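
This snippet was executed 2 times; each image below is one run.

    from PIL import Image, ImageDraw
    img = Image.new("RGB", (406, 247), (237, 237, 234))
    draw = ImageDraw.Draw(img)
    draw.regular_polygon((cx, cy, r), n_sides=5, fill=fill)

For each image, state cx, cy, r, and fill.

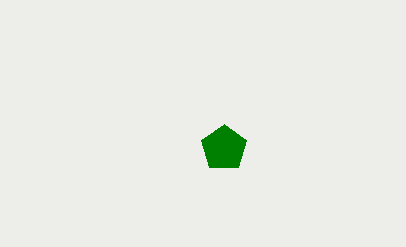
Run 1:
cx = 224, cy = 148, r = 24, fill = 'green'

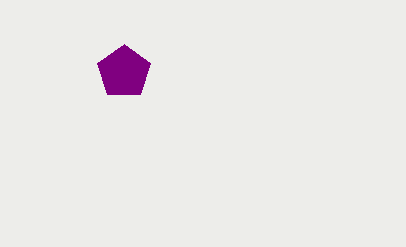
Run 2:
cx = 124
cy = 72
r = 28
fill = 'purple'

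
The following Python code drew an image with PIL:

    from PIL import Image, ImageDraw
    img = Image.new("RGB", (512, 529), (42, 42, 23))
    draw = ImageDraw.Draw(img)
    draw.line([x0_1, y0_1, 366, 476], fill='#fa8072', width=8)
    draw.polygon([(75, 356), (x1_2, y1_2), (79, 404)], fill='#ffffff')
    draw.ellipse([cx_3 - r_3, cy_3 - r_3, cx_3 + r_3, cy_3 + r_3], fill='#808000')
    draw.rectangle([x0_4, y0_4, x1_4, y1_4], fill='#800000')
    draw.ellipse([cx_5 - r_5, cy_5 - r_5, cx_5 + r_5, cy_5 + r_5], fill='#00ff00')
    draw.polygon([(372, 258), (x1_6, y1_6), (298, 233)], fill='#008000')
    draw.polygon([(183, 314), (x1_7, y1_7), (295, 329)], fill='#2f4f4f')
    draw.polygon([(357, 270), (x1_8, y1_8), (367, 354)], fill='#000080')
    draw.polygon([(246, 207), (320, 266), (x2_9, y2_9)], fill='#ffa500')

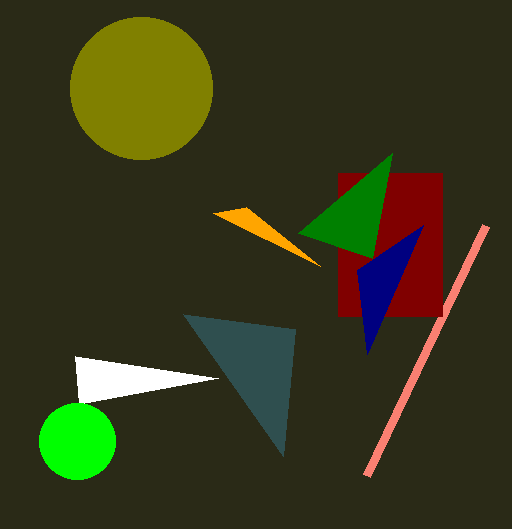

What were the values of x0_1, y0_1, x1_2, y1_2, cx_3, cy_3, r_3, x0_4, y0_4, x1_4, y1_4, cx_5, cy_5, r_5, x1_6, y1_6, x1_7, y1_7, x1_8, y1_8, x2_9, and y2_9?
x0_1 = 485
y0_1 = 226
x1_2 = 218
y1_2 = 378
cx_3 = 141
cy_3 = 88
r_3 = 71
x0_4 = 338
y0_4 = 173
x1_4 = 442
y1_4 = 316
cx_5 = 77
cy_5 = 441
r_5 = 38
x1_6 = 392
y1_6 = 153
x1_7 = 283
y1_7 = 456
x1_8 = 423
y1_8 = 225
x2_9 = 213
y2_9 = 213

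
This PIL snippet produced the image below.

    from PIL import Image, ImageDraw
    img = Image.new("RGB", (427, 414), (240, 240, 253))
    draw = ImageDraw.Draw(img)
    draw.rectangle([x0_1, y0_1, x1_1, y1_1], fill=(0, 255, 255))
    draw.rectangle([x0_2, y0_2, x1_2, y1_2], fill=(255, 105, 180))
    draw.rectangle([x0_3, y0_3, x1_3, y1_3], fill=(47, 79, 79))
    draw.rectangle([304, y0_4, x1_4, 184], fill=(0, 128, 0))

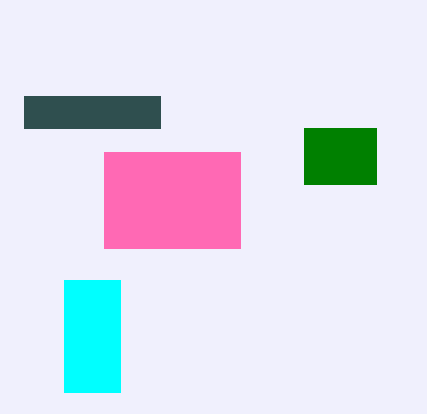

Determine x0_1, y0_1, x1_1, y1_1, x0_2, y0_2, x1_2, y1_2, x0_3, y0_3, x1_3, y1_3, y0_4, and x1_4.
x0_1 = 64
y0_1 = 280
x1_1 = 120
y1_1 = 392
x0_2 = 104
y0_2 = 152
x1_2 = 240
y1_2 = 248
x0_3 = 24
y0_3 = 96
x1_3 = 160
y1_3 = 128
y0_4 = 128
x1_4 = 376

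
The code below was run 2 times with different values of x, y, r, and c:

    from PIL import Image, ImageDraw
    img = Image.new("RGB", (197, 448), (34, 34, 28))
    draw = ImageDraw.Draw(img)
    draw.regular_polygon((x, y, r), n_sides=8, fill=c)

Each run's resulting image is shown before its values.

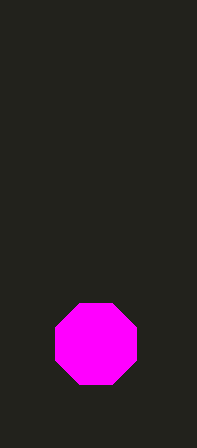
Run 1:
x = 96
y = 344
r = 44
c = 'magenta'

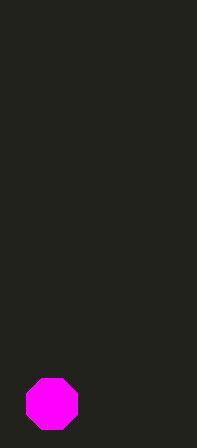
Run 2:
x = 52, y = 404, r = 28, c = 'magenta'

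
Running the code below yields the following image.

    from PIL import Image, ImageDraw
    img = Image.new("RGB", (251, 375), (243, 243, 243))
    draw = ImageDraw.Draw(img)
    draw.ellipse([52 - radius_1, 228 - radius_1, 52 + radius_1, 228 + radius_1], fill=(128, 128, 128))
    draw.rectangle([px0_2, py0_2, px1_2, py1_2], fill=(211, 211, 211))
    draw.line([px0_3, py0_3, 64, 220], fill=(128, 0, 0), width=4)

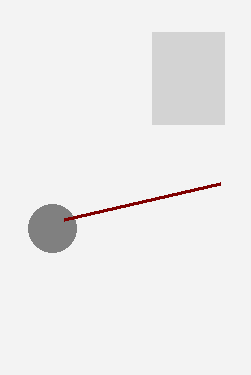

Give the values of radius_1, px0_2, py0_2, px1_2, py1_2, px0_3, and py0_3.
radius_1 = 24
px0_2 = 152
py0_2 = 32
px1_2 = 224
py1_2 = 124
px0_3 = 220
py0_3 = 184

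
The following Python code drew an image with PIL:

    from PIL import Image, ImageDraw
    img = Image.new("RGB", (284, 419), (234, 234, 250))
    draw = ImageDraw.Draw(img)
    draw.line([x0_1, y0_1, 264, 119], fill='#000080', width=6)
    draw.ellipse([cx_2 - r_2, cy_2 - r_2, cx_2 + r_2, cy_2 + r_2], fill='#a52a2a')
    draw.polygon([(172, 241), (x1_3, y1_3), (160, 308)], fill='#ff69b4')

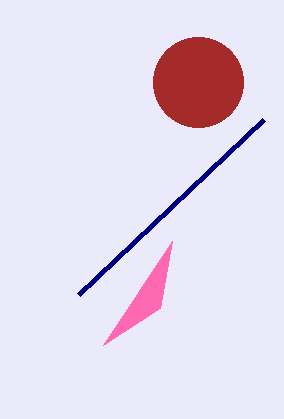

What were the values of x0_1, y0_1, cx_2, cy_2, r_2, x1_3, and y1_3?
x0_1 = 79
y0_1 = 294
cx_2 = 198
cy_2 = 82
r_2 = 45
x1_3 = 103
y1_3 = 345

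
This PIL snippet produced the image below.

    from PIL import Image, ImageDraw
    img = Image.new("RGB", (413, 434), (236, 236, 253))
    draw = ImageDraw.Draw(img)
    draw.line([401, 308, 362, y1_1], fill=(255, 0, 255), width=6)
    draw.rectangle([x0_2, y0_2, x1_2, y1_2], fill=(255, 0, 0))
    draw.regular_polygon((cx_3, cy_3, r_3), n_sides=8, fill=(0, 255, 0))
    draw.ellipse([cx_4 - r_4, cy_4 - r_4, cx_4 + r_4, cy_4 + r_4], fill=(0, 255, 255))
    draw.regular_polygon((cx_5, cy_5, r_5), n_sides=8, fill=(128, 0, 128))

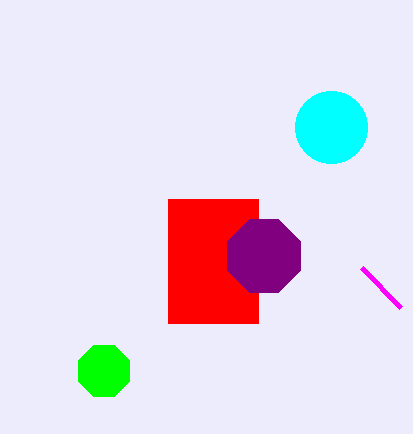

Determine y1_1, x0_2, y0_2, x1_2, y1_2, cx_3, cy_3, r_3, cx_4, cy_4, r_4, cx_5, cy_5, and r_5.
y1_1 = 268
x0_2 = 168
y0_2 = 199
x1_2 = 258
y1_2 = 323
cx_3 = 104
cy_3 = 371
r_3 = 28
cx_4 = 331
cy_4 = 127
r_4 = 36
cx_5 = 264
cy_5 = 256
r_5 = 39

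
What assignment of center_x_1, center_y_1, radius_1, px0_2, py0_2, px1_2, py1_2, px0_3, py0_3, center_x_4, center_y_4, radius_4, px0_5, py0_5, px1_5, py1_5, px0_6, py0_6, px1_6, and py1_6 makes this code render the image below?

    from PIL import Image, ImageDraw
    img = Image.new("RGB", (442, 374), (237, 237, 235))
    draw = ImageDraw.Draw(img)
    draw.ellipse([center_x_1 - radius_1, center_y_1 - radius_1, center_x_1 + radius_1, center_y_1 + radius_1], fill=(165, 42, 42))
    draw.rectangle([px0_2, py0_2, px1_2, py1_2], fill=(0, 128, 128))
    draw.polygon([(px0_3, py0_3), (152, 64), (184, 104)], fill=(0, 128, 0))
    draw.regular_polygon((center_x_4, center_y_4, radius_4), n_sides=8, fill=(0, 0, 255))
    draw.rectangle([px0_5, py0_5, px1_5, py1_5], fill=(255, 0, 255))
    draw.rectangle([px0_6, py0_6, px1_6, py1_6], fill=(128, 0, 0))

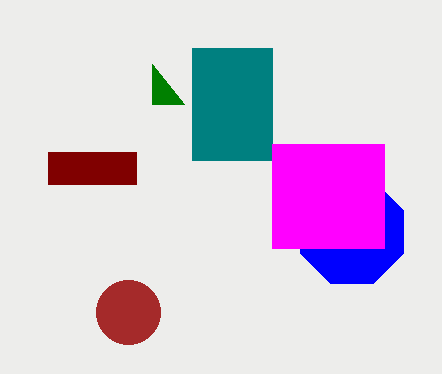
center_x_1 = 128, center_y_1 = 312, radius_1 = 32, px0_2 = 192, py0_2 = 48, px1_2 = 272, py1_2 = 160, px0_3 = 152, py0_3 = 104, center_x_4 = 352, center_y_4 = 232, radius_4 = 56, px0_5 = 272, py0_5 = 144, px1_5 = 384, py1_5 = 248, px0_6 = 48, py0_6 = 152, px1_6 = 136, py1_6 = 184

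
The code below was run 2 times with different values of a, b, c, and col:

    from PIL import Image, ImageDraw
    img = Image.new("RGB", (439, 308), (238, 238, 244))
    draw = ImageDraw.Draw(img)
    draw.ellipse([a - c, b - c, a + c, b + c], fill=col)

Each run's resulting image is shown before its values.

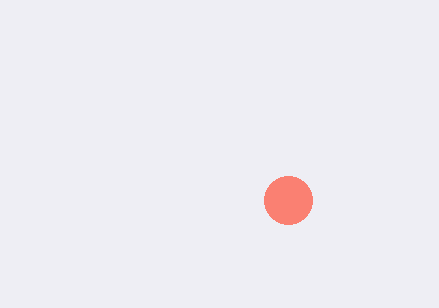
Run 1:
a = 288; b = 200; c = 24; col = 'salmon'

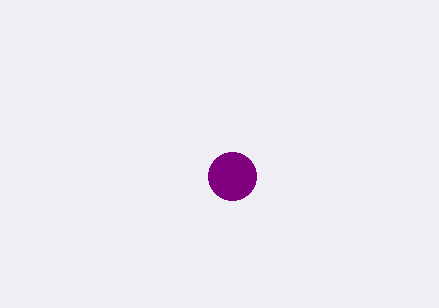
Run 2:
a = 232; b = 176; c = 24; col = 'purple'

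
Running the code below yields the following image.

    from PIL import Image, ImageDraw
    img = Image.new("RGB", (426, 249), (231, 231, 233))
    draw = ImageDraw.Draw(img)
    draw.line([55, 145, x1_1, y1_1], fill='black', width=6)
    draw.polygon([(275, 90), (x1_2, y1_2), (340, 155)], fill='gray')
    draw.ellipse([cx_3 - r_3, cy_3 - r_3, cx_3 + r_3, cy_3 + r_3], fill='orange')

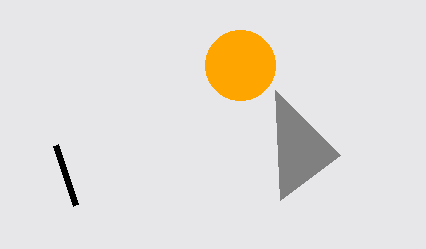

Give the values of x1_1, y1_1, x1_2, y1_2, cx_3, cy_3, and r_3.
x1_1 = 75
y1_1 = 205
x1_2 = 280
y1_2 = 200
cx_3 = 240
cy_3 = 65
r_3 = 35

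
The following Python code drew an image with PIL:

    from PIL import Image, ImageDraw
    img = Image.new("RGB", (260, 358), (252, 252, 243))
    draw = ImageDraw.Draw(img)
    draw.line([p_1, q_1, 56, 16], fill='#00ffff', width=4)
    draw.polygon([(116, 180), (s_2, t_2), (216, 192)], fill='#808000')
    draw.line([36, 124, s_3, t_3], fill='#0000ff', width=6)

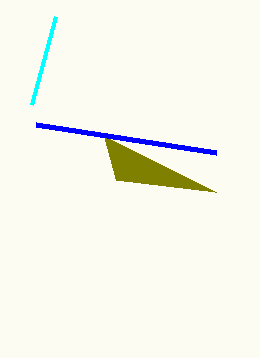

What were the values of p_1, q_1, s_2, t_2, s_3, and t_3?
p_1 = 32, q_1 = 104, s_2 = 104, t_2 = 136, s_3 = 216, t_3 = 152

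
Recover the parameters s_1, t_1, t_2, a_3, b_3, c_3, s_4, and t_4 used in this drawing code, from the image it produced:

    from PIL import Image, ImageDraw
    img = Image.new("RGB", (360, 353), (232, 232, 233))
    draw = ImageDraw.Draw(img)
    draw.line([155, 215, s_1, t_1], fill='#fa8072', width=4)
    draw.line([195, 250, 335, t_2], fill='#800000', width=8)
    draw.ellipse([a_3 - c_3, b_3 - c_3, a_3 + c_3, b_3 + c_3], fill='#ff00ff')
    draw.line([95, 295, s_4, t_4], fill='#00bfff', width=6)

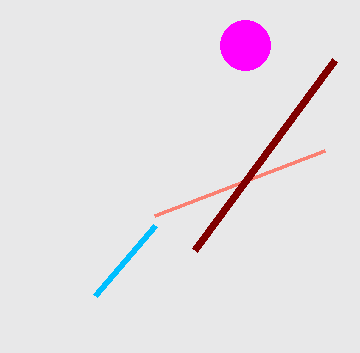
s_1 = 325; t_1 = 150; t_2 = 60; a_3 = 245; b_3 = 45; c_3 = 25; s_4 = 155; t_4 = 225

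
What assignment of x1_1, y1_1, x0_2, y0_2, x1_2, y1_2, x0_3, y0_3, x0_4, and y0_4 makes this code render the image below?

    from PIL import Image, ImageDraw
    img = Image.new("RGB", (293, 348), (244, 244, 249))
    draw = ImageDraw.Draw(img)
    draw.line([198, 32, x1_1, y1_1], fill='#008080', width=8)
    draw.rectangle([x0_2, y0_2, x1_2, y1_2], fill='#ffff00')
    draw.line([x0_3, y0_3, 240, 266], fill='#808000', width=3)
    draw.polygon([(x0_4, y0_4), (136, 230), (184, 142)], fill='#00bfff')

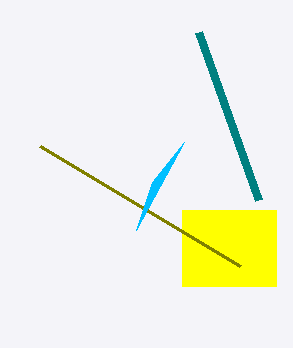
x1_1 = 258
y1_1 = 200
x0_2 = 182
y0_2 = 210
x1_2 = 276
y1_2 = 286
x0_3 = 40
y0_3 = 146
x0_4 = 152
y0_4 = 182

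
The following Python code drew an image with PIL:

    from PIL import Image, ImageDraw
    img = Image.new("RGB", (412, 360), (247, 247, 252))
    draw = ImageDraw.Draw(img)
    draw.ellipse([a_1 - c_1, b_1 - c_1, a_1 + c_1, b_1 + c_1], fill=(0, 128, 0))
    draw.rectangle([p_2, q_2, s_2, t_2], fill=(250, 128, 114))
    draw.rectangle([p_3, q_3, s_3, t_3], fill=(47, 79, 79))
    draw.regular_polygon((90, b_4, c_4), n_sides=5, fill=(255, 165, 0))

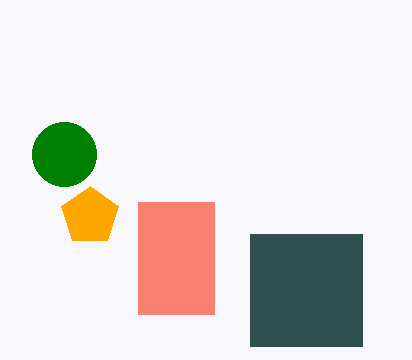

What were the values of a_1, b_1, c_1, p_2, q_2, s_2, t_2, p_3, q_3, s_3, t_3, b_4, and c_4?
a_1 = 64, b_1 = 154, c_1 = 32, p_2 = 138, q_2 = 202, s_2 = 214, t_2 = 314, p_3 = 250, q_3 = 234, s_3 = 362, t_3 = 346, b_4 = 216, c_4 = 30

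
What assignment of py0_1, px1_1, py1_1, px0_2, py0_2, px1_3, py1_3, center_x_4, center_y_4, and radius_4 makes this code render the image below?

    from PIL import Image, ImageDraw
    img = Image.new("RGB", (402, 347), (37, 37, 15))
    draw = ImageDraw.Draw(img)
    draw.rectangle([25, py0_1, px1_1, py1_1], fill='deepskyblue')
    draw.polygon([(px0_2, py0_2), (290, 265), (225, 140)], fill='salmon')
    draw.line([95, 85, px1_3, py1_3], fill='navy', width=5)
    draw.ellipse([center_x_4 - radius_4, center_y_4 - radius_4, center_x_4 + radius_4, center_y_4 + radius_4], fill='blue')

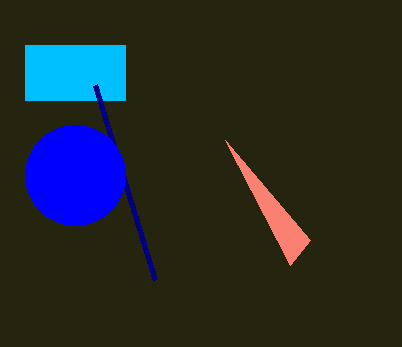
py0_1 = 45
px1_1 = 125
py1_1 = 100
px0_2 = 310
py0_2 = 240
px1_3 = 155
py1_3 = 280
center_x_4 = 75
center_y_4 = 175
radius_4 = 50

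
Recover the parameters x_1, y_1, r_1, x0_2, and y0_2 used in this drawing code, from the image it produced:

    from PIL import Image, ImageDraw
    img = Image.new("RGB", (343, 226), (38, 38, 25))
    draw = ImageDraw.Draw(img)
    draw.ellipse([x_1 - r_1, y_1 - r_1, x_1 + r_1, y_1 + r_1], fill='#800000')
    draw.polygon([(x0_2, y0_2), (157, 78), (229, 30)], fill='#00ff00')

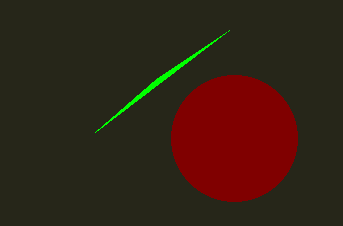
x_1 = 234; y_1 = 138; r_1 = 63; x0_2 = 95; y0_2 = 132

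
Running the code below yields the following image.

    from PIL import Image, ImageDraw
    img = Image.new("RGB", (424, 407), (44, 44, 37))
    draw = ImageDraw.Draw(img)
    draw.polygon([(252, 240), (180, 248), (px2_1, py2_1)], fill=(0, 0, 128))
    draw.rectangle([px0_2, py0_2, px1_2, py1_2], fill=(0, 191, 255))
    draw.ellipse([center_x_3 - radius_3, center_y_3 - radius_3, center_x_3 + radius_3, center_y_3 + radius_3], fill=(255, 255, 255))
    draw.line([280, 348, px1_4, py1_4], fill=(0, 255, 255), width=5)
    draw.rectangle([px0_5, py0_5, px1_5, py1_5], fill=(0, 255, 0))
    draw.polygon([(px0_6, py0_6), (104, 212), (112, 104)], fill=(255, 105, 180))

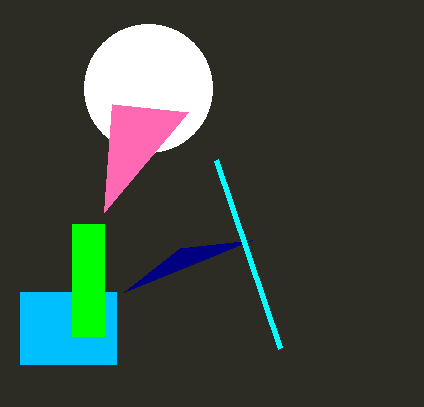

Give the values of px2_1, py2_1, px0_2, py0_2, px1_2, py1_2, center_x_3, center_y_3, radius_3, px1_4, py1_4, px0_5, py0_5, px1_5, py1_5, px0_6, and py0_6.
px2_1 = 124, py2_1 = 292, px0_2 = 20, py0_2 = 292, px1_2 = 116, py1_2 = 364, center_x_3 = 148, center_y_3 = 88, radius_3 = 64, px1_4 = 216, py1_4 = 160, px0_5 = 72, py0_5 = 224, px1_5 = 104, py1_5 = 336, px0_6 = 188, py0_6 = 112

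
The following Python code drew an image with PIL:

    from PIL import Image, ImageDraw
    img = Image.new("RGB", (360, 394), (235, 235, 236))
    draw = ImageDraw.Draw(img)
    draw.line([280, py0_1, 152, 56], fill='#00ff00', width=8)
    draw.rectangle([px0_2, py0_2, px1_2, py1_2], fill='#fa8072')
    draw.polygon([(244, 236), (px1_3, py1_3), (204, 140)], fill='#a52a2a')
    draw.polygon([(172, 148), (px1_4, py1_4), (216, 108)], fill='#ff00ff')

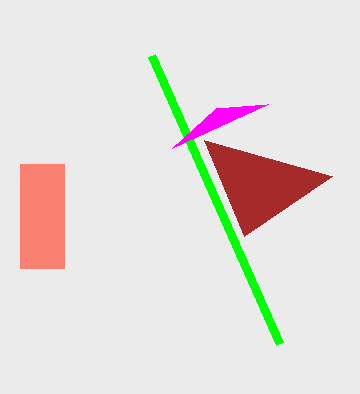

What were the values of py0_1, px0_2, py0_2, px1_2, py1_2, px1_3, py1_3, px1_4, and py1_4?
py0_1 = 344
px0_2 = 20
py0_2 = 164
px1_2 = 64
py1_2 = 268
px1_3 = 332
py1_3 = 176
px1_4 = 268
py1_4 = 104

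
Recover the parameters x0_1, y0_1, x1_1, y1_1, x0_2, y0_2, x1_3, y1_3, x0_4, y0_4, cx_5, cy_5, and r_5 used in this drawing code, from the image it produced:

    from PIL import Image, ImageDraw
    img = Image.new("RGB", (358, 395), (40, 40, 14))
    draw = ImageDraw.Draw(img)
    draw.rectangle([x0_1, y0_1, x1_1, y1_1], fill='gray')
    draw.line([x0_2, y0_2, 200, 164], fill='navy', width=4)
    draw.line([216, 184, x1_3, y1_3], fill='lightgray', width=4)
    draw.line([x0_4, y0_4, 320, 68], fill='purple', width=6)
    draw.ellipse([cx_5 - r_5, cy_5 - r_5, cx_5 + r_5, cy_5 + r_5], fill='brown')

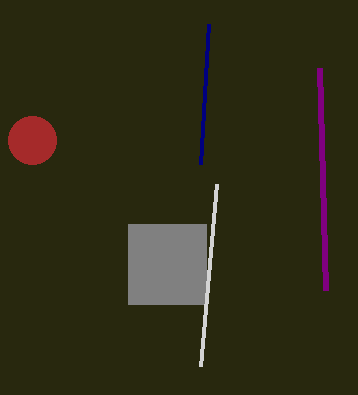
x0_1 = 128; y0_1 = 224; x1_1 = 206; y1_1 = 304; x0_2 = 208; y0_2 = 24; x1_3 = 200; y1_3 = 366; x0_4 = 326; y0_4 = 290; cx_5 = 32; cy_5 = 140; r_5 = 24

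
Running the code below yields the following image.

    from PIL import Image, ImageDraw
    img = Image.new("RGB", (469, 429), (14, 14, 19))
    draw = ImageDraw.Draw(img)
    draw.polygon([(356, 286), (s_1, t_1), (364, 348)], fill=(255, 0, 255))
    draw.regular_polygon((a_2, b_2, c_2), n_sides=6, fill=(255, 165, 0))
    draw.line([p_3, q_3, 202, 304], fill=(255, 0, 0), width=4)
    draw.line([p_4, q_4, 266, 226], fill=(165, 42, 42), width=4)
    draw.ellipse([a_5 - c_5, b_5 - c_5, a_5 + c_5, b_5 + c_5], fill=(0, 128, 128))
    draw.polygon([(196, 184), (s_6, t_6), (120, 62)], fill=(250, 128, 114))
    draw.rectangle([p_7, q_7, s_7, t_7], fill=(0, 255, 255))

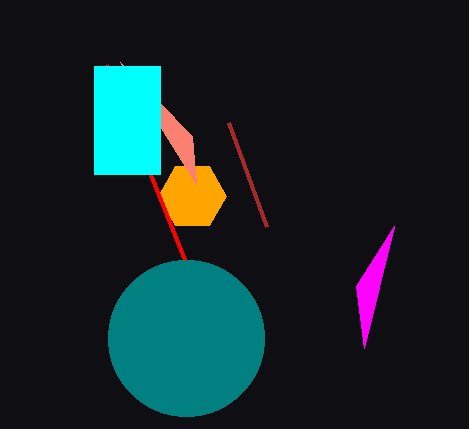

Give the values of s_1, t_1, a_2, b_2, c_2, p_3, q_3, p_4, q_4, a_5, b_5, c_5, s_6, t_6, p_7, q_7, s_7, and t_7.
s_1 = 394; t_1 = 226; a_2 = 192; b_2 = 196; c_2 = 34; p_3 = 106; q_3 = 64; p_4 = 228; q_4 = 122; a_5 = 186; b_5 = 338; c_5 = 78; s_6 = 192; t_6 = 136; p_7 = 94; q_7 = 66; s_7 = 160; t_7 = 174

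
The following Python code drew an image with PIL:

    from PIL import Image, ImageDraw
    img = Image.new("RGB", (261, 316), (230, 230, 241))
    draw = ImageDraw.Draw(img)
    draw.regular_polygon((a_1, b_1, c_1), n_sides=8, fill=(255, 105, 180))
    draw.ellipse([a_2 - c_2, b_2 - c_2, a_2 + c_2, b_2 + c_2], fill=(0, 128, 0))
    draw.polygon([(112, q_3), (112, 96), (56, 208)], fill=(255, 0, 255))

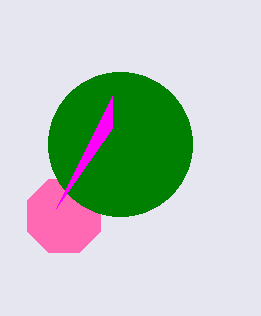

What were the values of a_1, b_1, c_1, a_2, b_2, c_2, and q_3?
a_1 = 64
b_1 = 216
c_1 = 40
a_2 = 120
b_2 = 144
c_2 = 72
q_3 = 128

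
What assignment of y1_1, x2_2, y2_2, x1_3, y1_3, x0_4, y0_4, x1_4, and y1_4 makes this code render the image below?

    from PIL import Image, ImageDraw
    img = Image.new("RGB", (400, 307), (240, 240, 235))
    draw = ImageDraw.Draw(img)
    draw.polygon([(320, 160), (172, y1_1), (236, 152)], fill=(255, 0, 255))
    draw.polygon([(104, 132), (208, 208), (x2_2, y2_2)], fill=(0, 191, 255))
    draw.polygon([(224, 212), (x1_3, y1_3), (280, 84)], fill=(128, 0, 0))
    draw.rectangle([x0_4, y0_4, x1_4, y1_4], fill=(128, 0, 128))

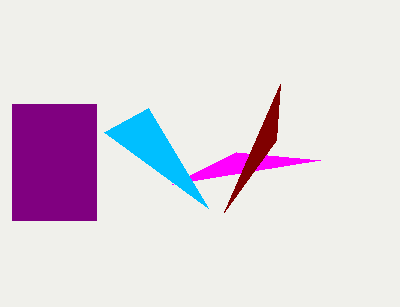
y1_1 = 184; x2_2 = 148; y2_2 = 108; x1_3 = 276; y1_3 = 140; x0_4 = 12; y0_4 = 104; x1_4 = 96; y1_4 = 220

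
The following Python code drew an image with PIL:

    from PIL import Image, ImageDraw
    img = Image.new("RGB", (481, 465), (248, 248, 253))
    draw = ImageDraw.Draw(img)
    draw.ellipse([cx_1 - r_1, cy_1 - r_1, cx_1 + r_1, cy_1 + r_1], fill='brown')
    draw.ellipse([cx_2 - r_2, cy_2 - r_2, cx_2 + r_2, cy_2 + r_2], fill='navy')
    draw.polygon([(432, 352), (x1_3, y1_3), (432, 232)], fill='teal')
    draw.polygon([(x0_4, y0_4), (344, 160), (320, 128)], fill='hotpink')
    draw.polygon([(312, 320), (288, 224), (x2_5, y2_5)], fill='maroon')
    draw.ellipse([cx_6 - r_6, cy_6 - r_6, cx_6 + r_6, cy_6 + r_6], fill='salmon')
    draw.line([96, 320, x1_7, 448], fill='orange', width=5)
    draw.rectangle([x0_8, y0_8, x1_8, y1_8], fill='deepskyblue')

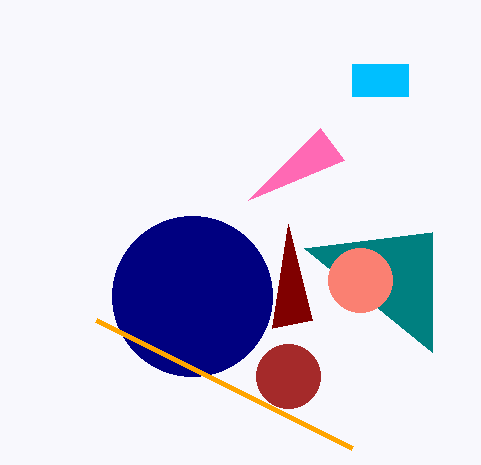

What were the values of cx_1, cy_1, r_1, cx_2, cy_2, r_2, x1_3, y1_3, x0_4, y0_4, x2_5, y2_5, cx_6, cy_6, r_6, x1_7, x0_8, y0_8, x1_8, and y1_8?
cx_1 = 288
cy_1 = 376
r_1 = 32
cx_2 = 192
cy_2 = 296
r_2 = 80
x1_3 = 304
y1_3 = 248
x0_4 = 248
y0_4 = 200
x2_5 = 272
y2_5 = 328
cx_6 = 360
cy_6 = 280
r_6 = 32
x1_7 = 352
x0_8 = 352
y0_8 = 64
x1_8 = 408
y1_8 = 96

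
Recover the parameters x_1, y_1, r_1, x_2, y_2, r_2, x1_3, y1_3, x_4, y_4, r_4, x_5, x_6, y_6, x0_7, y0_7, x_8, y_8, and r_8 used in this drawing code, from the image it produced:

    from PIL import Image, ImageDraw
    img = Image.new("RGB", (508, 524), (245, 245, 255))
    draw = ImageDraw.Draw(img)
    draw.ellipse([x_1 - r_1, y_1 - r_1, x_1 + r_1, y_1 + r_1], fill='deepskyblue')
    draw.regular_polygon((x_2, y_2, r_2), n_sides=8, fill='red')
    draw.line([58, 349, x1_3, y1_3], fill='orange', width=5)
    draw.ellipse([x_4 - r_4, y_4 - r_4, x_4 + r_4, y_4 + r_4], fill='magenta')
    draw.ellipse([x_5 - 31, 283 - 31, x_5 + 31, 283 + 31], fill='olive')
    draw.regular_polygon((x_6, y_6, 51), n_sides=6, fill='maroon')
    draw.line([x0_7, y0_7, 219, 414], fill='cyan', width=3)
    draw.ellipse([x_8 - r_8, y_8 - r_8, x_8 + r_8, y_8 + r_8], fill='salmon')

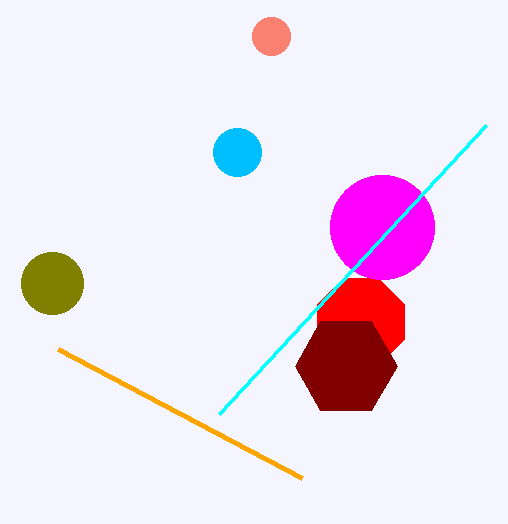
x_1 = 237
y_1 = 152
r_1 = 24
x_2 = 361
y_2 = 322
r_2 = 47
x1_3 = 302
y1_3 = 478
x_4 = 382
y_4 = 227
r_4 = 52
x_5 = 52
x_6 = 346
y_6 = 366
x0_7 = 486
y0_7 = 125
x_8 = 271
y_8 = 36
r_8 = 19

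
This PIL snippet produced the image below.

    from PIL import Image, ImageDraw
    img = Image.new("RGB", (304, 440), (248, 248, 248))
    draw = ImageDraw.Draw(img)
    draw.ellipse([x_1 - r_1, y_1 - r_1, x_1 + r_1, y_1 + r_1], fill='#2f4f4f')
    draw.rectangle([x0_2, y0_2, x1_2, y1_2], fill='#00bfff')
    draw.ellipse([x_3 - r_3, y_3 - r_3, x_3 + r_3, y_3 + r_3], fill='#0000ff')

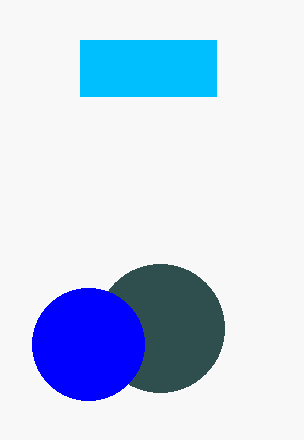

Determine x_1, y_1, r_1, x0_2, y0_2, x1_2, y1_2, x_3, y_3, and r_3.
x_1 = 160, y_1 = 328, r_1 = 64, x0_2 = 80, y0_2 = 40, x1_2 = 216, y1_2 = 96, x_3 = 88, y_3 = 344, r_3 = 56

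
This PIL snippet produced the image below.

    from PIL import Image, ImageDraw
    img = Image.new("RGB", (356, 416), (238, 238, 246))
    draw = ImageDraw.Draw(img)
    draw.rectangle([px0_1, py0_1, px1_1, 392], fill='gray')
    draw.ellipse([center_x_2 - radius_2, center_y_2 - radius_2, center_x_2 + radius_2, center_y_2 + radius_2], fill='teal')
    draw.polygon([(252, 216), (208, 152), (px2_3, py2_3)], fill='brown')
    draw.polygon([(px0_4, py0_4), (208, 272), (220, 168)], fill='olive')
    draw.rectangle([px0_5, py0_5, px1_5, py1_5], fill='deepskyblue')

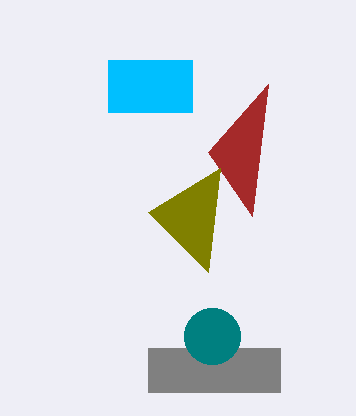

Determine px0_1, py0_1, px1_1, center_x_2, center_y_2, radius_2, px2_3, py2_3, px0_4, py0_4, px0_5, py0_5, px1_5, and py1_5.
px0_1 = 148; py0_1 = 348; px1_1 = 280; center_x_2 = 212; center_y_2 = 336; radius_2 = 28; px2_3 = 268; py2_3 = 84; px0_4 = 148; py0_4 = 212; px0_5 = 108; py0_5 = 60; px1_5 = 192; py1_5 = 112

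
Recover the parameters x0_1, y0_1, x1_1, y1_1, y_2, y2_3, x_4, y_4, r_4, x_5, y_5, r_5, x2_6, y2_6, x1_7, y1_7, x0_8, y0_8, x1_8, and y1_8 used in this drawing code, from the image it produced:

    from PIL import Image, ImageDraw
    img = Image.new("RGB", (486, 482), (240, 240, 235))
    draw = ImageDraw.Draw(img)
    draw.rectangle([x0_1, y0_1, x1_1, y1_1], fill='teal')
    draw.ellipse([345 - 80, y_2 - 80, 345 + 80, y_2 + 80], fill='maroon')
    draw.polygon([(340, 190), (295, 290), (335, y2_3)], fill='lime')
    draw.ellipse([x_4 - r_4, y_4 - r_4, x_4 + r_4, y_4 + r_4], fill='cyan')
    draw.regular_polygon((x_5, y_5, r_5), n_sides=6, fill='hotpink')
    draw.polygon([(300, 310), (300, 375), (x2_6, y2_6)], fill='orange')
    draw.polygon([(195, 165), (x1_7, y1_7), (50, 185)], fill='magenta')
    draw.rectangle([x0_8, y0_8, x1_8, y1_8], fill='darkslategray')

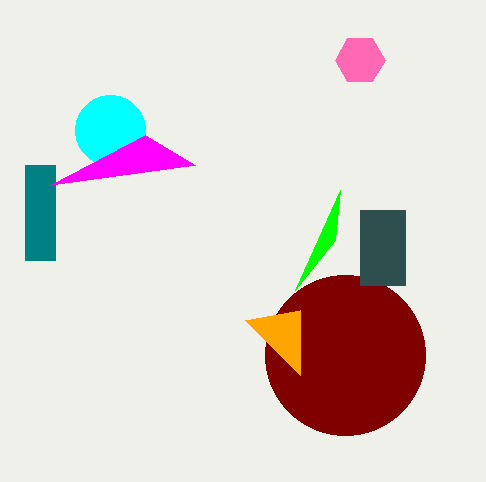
x0_1 = 25; y0_1 = 165; x1_1 = 55; y1_1 = 260; y_2 = 355; y2_3 = 240; x_4 = 110; y_4 = 130; r_4 = 35; x_5 = 360; y_5 = 60; r_5 = 25; x2_6 = 245; y2_6 = 320; x1_7 = 145; y1_7 = 135; x0_8 = 360; y0_8 = 210; x1_8 = 405; y1_8 = 285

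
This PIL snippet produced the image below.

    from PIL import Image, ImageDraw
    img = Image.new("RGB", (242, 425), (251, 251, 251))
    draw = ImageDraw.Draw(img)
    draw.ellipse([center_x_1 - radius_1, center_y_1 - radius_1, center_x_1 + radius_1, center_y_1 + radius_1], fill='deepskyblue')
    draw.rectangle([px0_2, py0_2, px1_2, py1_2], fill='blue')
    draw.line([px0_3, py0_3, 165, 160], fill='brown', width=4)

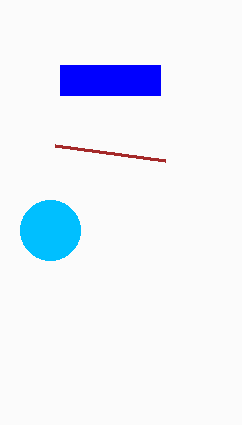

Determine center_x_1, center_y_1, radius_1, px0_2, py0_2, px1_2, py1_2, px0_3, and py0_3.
center_x_1 = 50
center_y_1 = 230
radius_1 = 30
px0_2 = 60
py0_2 = 65
px1_2 = 160
py1_2 = 95
px0_3 = 55
py0_3 = 145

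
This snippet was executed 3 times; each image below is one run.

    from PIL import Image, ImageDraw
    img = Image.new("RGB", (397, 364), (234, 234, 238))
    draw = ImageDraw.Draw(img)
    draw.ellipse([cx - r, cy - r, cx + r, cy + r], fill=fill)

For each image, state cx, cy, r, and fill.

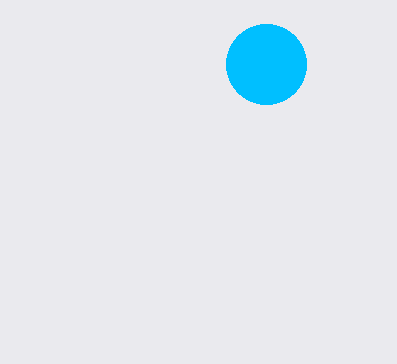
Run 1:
cx = 266, cy = 64, r = 40, fill = 'deepskyblue'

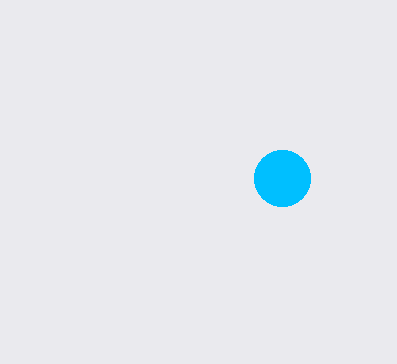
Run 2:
cx = 282, cy = 178, r = 28, fill = 'deepskyblue'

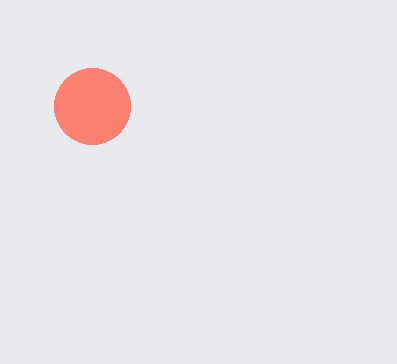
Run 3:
cx = 92
cy = 106
r = 38
fill = 'salmon'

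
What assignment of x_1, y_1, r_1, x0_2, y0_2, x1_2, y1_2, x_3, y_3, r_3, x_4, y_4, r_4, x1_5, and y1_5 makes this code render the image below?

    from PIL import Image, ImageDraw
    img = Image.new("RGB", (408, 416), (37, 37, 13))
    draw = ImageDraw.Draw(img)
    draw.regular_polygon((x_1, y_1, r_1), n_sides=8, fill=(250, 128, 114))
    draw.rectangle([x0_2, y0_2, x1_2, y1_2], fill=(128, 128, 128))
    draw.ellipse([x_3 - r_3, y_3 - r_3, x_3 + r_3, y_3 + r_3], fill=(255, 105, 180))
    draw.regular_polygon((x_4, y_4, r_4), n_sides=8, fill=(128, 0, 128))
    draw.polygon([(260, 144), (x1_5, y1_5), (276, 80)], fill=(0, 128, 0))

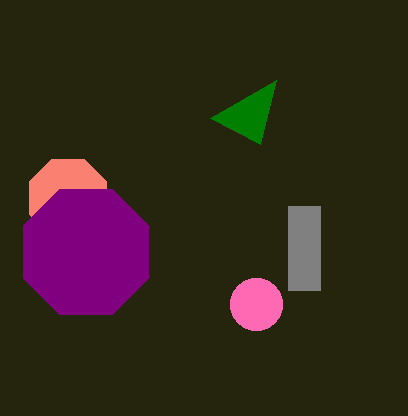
x_1 = 68; y_1 = 198; r_1 = 42; x0_2 = 288; y0_2 = 206; x1_2 = 320; y1_2 = 290; x_3 = 256; y_3 = 304; r_3 = 26; x_4 = 86; y_4 = 252; r_4 = 68; x1_5 = 210; y1_5 = 118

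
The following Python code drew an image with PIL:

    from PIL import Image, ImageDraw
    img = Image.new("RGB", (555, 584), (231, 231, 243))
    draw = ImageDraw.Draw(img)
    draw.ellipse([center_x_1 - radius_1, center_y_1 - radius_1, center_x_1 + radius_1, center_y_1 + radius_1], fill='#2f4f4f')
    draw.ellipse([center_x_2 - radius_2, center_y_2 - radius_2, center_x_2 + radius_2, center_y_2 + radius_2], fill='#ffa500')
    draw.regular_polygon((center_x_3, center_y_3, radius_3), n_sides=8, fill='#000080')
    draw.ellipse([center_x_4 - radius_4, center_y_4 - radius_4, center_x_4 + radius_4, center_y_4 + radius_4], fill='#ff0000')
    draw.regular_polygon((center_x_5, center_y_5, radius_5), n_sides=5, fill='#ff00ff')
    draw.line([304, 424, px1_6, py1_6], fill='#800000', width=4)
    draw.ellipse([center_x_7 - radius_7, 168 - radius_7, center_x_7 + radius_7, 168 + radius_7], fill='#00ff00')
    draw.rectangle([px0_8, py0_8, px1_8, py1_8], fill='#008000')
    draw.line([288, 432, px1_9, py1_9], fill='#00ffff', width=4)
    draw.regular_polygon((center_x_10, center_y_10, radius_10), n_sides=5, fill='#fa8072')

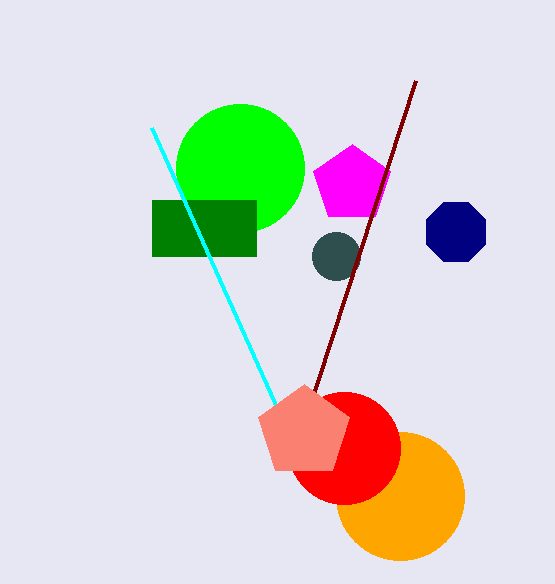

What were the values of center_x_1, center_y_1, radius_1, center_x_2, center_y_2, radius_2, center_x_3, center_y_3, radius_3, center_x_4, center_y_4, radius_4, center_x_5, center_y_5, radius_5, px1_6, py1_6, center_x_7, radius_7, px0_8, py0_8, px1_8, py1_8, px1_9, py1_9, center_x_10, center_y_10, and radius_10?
center_x_1 = 336; center_y_1 = 256; radius_1 = 24; center_x_2 = 400; center_y_2 = 496; radius_2 = 64; center_x_3 = 456; center_y_3 = 232; radius_3 = 32; center_x_4 = 344; center_y_4 = 448; radius_4 = 56; center_x_5 = 352; center_y_5 = 184; radius_5 = 40; px1_6 = 416; py1_6 = 80; center_x_7 = 240; radius_7 = 64; px0_8 = 152; py0_8 = 200; px1_8 = 256; py1_8 = 256; px1_9 = 152; py1_9 = 128; center_x_10 = 304; center_y_10 = 432; radius_10 = 48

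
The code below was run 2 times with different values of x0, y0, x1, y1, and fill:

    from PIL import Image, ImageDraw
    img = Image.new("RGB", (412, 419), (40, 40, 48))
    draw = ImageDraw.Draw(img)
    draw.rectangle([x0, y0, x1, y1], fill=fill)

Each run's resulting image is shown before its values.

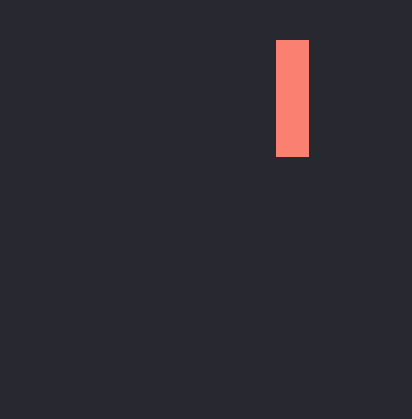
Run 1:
x0 = 276
y0 = 40
x1 = 308
y1 = 156
fill = 'salmon'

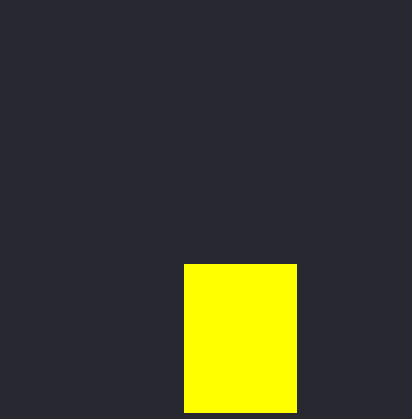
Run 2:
x0 = 184; y0 = 264; x1 = 296; y1 = 412; fill = 'yellow'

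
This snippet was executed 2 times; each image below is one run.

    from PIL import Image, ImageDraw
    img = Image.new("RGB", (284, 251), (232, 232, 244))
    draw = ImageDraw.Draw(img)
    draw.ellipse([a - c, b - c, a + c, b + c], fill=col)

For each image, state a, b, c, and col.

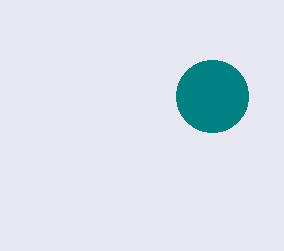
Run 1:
a = 212
b = 96
c = 36
col = 'teal'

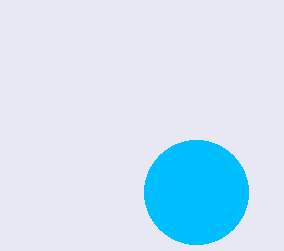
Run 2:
a = 196
b = 192
c = 52
col = 'deepskyblue'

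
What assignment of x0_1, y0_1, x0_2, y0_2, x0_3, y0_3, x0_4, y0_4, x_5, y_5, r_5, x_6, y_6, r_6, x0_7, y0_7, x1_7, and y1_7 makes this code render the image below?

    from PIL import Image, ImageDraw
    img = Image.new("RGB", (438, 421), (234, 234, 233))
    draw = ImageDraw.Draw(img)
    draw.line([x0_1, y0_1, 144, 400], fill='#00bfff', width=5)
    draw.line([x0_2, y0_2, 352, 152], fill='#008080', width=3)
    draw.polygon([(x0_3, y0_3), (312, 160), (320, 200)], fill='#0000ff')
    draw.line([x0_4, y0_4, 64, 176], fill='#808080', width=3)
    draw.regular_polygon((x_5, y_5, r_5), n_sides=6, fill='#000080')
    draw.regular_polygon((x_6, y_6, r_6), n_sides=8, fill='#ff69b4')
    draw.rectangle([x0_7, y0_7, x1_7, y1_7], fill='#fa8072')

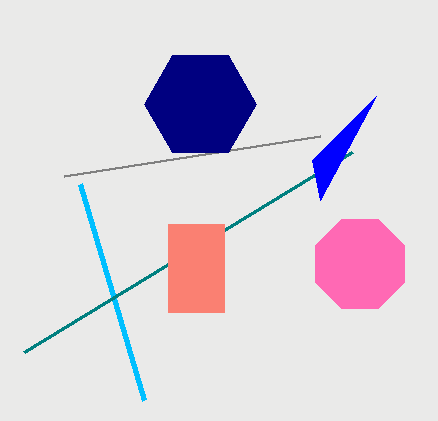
x0_1 = 80
y0_1 = 184
x0_2 = 24
y0_2 = 352
x0_3 = 376
y0_3 = 96
x0_4 = 320
y0_4 = 136
x_5 = 200
y_5 = 104
r_5 = 56
x_6 = 360
y_6 = 264
r_6 = 48
x0_7 = 168
y0_7 = 224
x1_7 = 224
y1_7 = 312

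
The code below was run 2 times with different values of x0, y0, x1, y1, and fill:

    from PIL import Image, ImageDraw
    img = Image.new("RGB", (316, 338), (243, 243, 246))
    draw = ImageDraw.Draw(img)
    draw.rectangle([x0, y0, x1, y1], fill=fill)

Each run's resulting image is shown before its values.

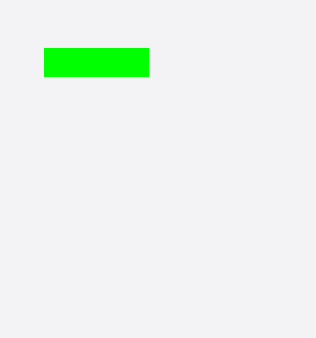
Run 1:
x0 = 44, y0 = 48, x1 = 148, y1 = 76, fill = 'lime'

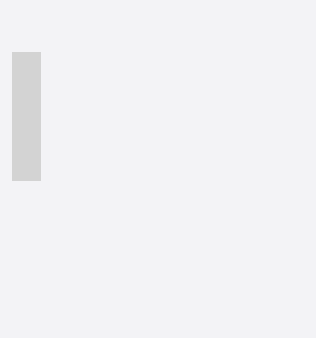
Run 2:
x0 = 12, y0 = 52, x1 = 40, y1 = 180, fill = 'lightgray'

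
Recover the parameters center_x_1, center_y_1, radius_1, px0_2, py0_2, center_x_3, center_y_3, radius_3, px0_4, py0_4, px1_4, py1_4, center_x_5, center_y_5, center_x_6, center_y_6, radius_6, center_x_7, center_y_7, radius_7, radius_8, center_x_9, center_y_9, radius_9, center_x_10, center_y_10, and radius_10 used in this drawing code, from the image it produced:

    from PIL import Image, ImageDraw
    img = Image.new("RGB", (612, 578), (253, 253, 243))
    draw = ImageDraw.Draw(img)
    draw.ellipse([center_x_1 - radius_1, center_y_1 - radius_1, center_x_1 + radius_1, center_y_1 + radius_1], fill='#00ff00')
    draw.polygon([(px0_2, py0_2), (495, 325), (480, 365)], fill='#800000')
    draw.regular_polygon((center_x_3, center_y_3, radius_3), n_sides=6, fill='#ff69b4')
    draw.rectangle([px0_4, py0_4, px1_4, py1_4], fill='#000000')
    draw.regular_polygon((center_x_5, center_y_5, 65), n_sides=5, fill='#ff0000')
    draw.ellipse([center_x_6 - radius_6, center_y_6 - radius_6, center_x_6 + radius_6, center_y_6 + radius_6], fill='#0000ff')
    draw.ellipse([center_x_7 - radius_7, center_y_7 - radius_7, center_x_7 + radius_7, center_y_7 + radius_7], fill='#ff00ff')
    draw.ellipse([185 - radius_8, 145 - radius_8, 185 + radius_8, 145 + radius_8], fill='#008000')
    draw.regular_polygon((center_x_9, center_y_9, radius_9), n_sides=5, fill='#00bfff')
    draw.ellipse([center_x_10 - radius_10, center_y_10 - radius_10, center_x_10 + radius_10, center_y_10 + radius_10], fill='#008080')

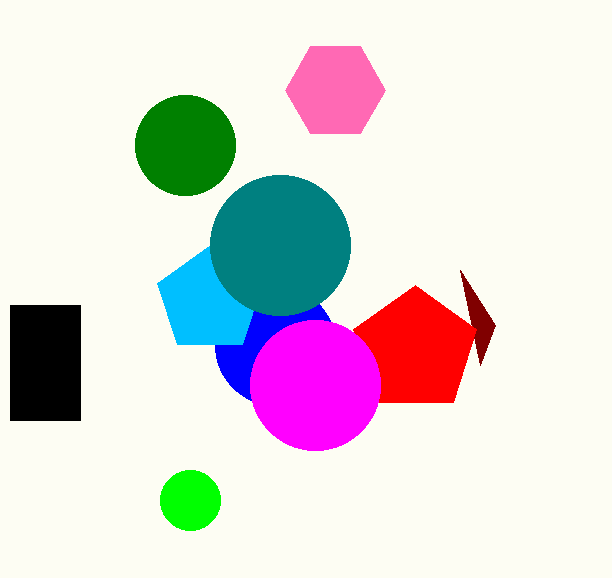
center_x_1 = 190; center_y_1 = 500; radius_1 = 30; px0_2 = 460; py0_2 = 270; center_x_3 = 335; center_y_3 = 90; radius_3 = 50; px0_4 = 10; py0_4 = 305; px1_4 = 80; py1_4 = 420; center_x_5 = 415; center_y_5 = 350; center_x_6 = 275; center_y_6 = 345; radius_6 = 60; center_x_7 = 315; center_y_7 = 385; radius_7 = 65; radius_8 = 50; center_x_9 = 210; center_y_9 = 300; radius_9 = 55; center_x_10 = 280; center_y_10 = 245; radius_10 = 70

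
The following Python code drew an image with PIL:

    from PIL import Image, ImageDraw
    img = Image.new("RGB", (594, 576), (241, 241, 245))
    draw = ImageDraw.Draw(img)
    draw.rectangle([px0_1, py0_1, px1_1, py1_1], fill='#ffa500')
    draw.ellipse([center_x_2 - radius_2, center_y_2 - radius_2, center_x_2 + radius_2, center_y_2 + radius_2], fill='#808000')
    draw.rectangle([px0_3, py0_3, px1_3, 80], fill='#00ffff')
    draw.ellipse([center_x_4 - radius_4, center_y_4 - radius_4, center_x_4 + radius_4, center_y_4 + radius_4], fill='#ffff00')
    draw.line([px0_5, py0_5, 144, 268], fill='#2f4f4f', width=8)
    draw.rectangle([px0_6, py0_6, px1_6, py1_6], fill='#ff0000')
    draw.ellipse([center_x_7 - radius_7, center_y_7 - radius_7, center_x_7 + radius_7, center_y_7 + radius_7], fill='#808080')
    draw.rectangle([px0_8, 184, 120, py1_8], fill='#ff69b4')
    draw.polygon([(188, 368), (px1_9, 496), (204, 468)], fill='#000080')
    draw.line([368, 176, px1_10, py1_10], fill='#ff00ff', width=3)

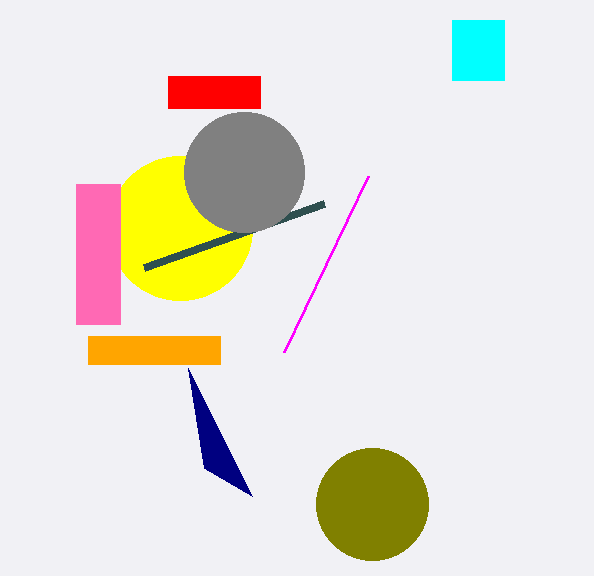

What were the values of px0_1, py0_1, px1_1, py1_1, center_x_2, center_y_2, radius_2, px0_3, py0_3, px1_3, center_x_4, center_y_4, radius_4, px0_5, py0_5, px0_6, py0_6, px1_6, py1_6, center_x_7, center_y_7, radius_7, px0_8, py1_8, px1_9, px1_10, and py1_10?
px0_1 = 88
py0_1 = 336
px1_1 = 220
py1_1 = 364
center_x_2 = 372
center_y_2 = 504
radius_2 = 56
px0_3 = 452
py0_3 = 20
px1_3 = 504
center_x_4 = 180
center_y_4 = 228
radius_4 = 72
px0_5 = 324
py0_5 = 204
px0_6 = 168
py0_6 = 76
px1_6 = 260
py1_6 = 108
center_x_7 = 244
center_y_7 = 172
radius_7 = 60
px0_8 = 76
py1_8 = 324
px1_9 = 252
px1_10 = 284
py1_10 = 352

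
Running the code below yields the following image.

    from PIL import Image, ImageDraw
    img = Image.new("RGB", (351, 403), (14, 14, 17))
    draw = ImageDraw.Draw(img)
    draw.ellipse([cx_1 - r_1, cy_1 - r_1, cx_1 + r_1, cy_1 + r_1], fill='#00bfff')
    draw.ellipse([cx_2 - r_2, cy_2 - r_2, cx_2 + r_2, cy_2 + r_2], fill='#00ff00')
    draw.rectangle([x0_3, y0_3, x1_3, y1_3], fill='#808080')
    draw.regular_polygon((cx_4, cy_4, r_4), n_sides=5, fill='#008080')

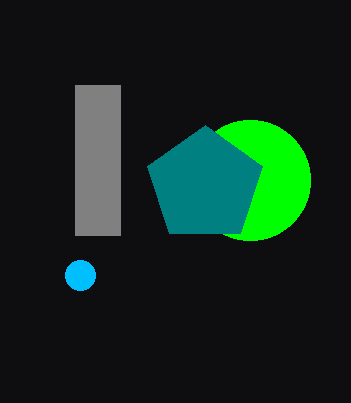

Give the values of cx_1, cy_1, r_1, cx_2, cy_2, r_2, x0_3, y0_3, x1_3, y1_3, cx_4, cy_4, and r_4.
cx_1 = 80
cy_1 = 275
r_1 = 15
cx_2 = 250
cy_2 = 180
r_2 = 60
x0_3 = 75
y0_3 = 85
x1_3 = 120
y1_3 = 235
cx_4 = 205
cy_4 = 185
r_4 = 60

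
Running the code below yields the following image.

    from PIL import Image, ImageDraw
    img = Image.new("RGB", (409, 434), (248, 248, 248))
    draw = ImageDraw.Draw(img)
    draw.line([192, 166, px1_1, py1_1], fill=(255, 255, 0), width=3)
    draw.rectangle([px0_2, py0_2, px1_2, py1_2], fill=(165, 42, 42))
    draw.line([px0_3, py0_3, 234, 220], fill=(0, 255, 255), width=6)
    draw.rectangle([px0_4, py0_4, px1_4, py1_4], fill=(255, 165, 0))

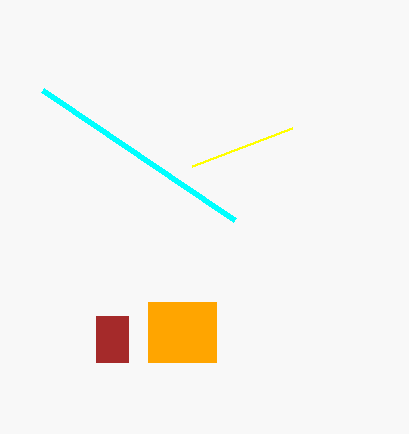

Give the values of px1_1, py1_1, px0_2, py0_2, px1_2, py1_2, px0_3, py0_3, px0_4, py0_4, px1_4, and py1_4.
px1_1 = 292
py1_1 = 128
px0_2 = 96
py0_2 = 316
px1_2 = 128
py1_2 = 362
px0_3 = 42
py0_3 = 90
px0_4 = 148
py0_4 = 302
px1_4 = 216
py1_4 = 362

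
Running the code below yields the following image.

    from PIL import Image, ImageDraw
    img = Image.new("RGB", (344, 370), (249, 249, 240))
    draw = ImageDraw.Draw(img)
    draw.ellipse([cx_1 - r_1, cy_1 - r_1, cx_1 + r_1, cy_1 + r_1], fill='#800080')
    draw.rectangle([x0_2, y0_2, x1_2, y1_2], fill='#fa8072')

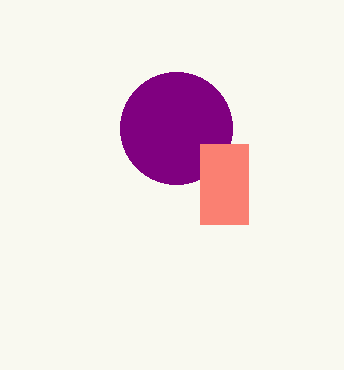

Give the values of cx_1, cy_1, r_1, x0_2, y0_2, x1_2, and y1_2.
cx_1 = 176; cy_1 = 128; r_1 = 56; x0_2 = 200; y0_2 = 144; x1_2 = 248; y1_2 = 224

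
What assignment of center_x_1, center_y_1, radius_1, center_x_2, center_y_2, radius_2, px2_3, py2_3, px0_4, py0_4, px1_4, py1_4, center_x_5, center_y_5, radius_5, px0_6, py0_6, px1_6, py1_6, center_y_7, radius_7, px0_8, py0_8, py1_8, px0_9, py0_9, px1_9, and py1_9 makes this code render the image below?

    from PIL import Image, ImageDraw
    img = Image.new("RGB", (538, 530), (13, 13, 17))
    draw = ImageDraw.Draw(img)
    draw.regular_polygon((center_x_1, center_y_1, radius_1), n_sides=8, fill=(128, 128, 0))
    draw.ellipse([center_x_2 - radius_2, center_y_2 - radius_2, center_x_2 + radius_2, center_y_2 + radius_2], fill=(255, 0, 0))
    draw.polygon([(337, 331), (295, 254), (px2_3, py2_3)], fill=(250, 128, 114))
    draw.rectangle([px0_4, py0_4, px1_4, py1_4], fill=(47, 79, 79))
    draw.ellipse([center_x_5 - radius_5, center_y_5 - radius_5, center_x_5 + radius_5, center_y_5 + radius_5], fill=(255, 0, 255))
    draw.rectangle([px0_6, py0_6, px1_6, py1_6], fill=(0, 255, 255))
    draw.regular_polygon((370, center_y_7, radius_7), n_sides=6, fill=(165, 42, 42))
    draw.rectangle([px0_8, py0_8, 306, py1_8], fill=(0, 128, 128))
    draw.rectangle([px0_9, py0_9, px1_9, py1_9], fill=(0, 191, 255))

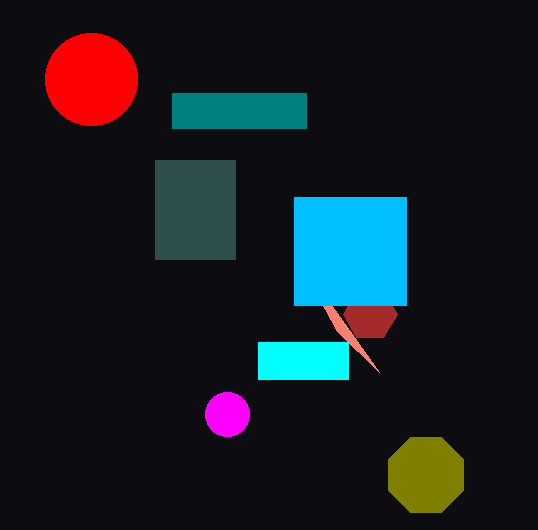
center_x_1 = 426
center_y_1 = 475
radius_1 = 41
center_x_2 = 91
center_y_2 = 79
radius_2 = 46
px2_3 = 379
py2_3 = 372
px0_4 = 155
py0_4 = 160
px1_4 = 235
py1_4 = 259
center_x_5 = 227
center_y_5 = 414
radius_5 = 22
px0_6 = 258
py0_6 = 342
px1_6 = 348
py1_6 = 379
center_y_7 = 314
radius_7 = 27
px0_8 = 172
py0_8 = 93
py1_8 = 128
px0_9 = 294
py0_9 = 197
px1_9 = 406
py1_9 = 305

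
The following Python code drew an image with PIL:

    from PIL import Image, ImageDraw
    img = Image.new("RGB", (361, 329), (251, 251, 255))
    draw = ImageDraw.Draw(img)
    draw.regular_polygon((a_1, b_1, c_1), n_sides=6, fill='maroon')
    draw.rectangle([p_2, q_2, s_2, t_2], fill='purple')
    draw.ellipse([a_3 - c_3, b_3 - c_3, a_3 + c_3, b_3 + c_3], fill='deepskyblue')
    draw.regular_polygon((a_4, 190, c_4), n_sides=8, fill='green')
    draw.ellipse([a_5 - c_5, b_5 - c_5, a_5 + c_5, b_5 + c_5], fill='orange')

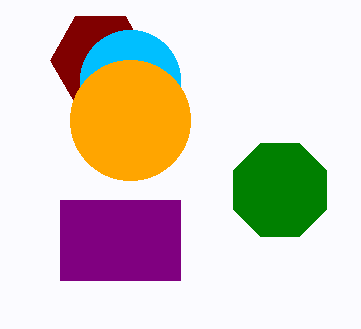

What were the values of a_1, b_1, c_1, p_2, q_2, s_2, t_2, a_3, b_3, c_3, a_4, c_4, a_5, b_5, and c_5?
a_1 = 100, b_1 = 60, c_1 = 50, p_2 = 60, q_2 = 200, s_2 = 180, t_2 = 280, a_3 = 130, b_3 = 80, c_3 = 50, a_4 = 280, c_4 = 50, a_5 = 130, b_5 = 120, c_5 = 60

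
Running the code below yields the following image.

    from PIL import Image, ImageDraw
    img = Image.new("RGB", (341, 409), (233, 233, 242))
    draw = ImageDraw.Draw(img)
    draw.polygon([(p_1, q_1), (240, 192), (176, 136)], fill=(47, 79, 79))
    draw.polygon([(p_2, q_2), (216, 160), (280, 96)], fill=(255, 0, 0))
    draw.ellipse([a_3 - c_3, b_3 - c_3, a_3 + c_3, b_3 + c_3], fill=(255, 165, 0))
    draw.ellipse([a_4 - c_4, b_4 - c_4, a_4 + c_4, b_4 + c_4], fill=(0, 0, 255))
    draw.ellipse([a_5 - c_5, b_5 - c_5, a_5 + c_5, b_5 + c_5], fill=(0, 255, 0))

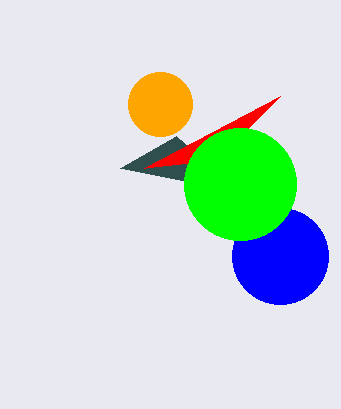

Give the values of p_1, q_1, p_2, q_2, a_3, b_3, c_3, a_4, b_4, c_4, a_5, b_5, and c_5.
p_1 = 120
q_1 = 168
p_2 = 144
q_2 = 168
a_3 = 160
b_3 = 104
c_3 = 32
a_4 = 280
b_4 = 256
c_4 = 48
a_5 = 240
b_5 = 184
c_5 = 56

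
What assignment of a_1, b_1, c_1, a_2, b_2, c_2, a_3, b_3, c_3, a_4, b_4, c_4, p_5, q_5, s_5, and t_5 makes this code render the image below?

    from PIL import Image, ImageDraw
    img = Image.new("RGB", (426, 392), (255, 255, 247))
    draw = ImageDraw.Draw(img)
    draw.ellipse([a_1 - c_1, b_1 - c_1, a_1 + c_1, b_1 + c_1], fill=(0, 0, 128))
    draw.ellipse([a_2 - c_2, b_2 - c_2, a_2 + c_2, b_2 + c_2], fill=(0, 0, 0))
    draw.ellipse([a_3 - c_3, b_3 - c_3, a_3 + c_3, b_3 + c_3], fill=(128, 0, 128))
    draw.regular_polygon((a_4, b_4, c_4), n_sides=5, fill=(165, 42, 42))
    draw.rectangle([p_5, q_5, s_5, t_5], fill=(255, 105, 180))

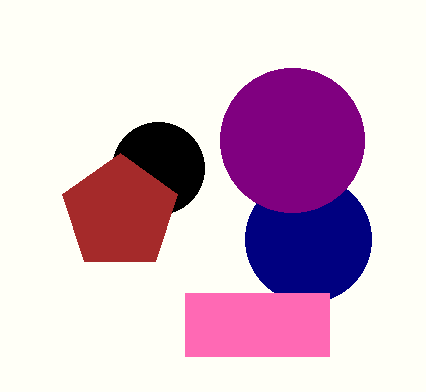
a_1 = 308; b_1 = 239; c_1 = 63; a_2 = 158; b_2 = 168; c_2 = 46; a_3 = 292; b_3 = 140; c_3 = 72; a_4 = 120; b_4 = 213; c_4 = 60; p_5 = 185; q_5 = 293; s_5 = 329; t_5 = 356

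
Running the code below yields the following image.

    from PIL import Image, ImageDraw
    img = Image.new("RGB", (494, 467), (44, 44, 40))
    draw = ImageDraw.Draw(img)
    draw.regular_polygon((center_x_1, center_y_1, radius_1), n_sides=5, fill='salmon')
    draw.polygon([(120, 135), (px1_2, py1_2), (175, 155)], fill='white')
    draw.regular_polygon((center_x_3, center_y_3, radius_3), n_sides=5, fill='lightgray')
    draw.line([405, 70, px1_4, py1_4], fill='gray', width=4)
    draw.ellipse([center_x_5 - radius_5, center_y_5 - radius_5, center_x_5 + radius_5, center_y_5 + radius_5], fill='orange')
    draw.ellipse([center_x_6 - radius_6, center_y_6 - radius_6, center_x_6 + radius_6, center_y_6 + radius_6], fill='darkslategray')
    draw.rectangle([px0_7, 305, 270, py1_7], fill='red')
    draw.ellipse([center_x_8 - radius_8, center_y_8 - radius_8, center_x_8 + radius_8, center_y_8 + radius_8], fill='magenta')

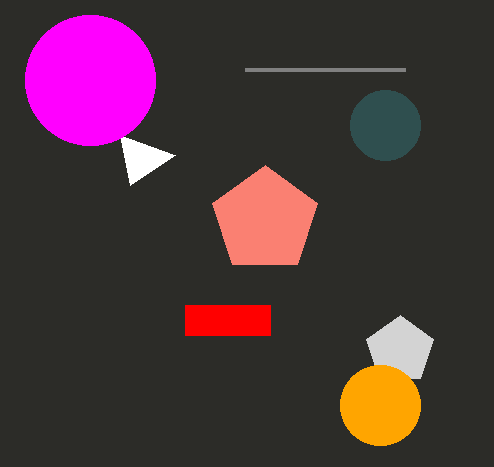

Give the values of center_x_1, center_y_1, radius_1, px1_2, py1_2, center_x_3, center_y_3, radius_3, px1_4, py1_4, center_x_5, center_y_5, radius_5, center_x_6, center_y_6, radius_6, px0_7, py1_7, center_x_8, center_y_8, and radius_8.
center_x_1 = 265, center_y_1 = 220, radius_1 = 55, px1_2 = 130, py1_2 = 185, center_x_3 = 400, center_y_3 = 350, radius_3 = 35, px1_4 = 245, py1_4 = 70, center_x_5 = 380, center_y_5 = 405, radius_5 = 40, center_x_6 = 385, center_y_6 = 125, radius_6 = 35, px0_7 = 185, py1_7 = 335, center_x_8 = 90, center_y_8 = 80, radius_8 = 65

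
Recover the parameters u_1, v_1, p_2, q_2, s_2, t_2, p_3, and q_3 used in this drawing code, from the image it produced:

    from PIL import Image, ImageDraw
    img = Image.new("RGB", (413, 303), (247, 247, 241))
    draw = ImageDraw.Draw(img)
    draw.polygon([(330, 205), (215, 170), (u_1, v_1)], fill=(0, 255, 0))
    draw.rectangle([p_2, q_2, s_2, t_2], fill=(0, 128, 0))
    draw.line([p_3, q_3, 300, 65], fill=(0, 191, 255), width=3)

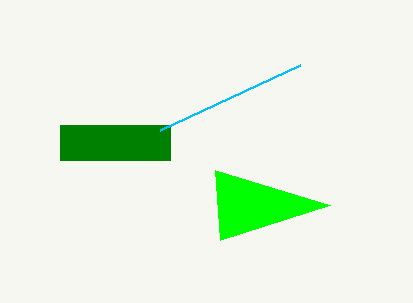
u_1 = 220; v_1 = 240; p_2 = 60; q_2 = 125; s_2 = 170; t_2 = 160; p_3 = 160; q_3 = 130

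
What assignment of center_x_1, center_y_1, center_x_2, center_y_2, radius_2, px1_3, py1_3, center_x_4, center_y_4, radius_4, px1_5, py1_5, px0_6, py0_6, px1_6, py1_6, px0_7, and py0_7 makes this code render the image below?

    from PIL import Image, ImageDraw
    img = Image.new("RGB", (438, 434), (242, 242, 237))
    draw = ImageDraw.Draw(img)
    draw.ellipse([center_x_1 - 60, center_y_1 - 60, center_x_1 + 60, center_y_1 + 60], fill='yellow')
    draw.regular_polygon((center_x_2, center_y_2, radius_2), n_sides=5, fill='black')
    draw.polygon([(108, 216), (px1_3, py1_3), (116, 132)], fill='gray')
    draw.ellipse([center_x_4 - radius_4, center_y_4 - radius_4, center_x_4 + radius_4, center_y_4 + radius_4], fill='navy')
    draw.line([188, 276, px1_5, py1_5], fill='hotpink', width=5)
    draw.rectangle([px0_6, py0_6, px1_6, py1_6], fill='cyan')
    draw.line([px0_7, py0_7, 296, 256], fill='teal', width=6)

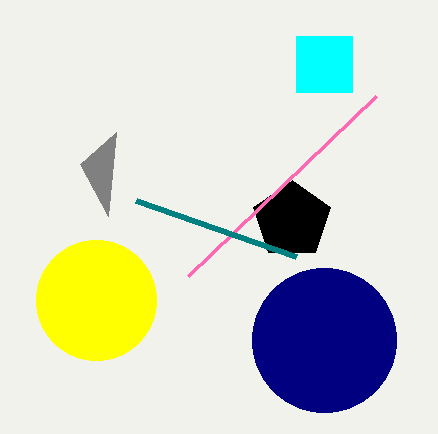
center_x_1 = 96
center_y_1 = 300
center_x_2 = 292
center_y_2 = 220
radius_2 = 40
px1_3 = 80
py1_3 = 164
center_x_4 = 324
center_y_4 = 340
radius_4 = 72
px1_5 = 376
py1_5 = 96
px0_6 = 296
py0_6 = 36
px1_6 = 352
py1_6 = 92
px0_7 = 136
py0_7 = 200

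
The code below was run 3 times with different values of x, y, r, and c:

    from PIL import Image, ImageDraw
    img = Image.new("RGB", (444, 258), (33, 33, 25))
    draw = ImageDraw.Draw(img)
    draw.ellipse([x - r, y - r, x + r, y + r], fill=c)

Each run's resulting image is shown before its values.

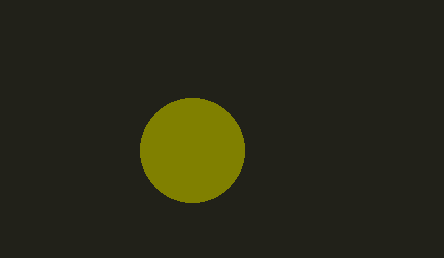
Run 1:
x = 192
y = 150
r = 52
c = 'olive'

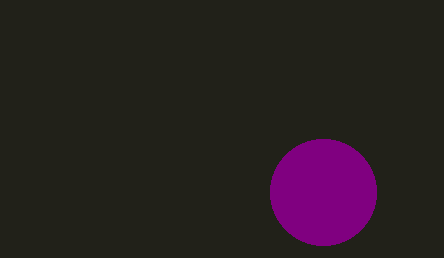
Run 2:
x = 323, y = 192, r = 53, c = 'purple'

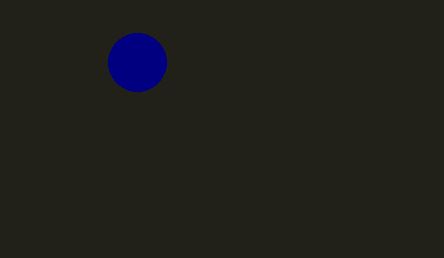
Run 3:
x = 137
y = 62
r = 29
c = 'navy'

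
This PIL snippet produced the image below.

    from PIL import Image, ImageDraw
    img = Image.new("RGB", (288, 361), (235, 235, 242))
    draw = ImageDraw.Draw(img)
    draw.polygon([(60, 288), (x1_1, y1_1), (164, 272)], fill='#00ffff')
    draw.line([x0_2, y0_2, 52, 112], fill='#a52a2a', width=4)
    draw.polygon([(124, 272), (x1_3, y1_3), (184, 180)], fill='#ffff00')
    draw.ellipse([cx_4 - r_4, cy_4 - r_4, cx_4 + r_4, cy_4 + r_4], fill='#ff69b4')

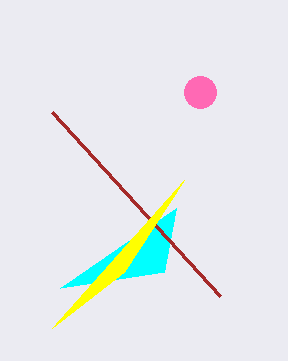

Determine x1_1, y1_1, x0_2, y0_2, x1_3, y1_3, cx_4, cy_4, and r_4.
x1_1 = 176, y1_1 = 208, x0_2 = 220, y0_2 = 296, x1_3 = 52, y1_3 = 328, cx_4 = 200, cy_4 = 92, r_4 = 16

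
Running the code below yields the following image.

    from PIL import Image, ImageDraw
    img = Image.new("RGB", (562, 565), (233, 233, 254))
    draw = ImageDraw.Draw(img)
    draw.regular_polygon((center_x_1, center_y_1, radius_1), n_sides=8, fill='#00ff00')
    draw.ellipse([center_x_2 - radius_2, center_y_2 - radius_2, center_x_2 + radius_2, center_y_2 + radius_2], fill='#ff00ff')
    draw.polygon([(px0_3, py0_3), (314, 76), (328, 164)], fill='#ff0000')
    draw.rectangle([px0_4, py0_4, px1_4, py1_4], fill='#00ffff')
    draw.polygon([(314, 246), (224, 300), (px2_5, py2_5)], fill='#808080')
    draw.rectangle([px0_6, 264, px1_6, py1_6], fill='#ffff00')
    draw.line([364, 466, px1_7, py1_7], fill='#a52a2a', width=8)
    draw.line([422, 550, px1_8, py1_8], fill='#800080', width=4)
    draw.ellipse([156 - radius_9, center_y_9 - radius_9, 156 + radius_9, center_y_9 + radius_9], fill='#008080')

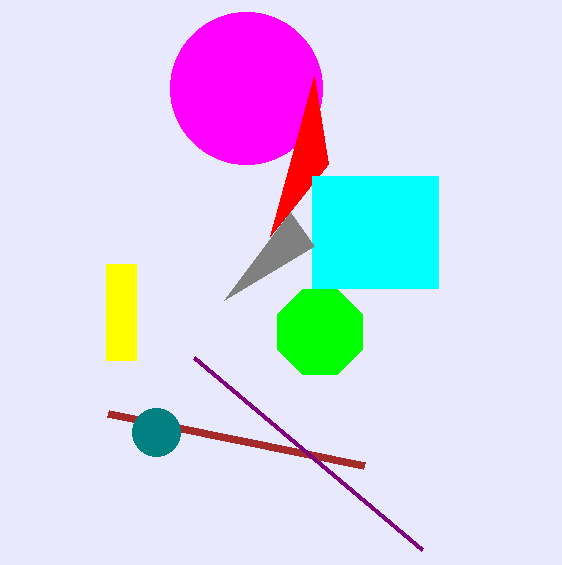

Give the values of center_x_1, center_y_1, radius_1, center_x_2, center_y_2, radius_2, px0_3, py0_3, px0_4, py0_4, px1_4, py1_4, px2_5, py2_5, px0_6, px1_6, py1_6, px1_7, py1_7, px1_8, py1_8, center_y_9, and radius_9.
center_x_1 = 320, center_y_1 = 332, radius_1 = 46, center_x_2 = 246, center_y_2 = 88, radius_2 = 76, px0_3 = 270, py0_3 = 236, px0_4 = 312, py0_4 = 176, px1_4 = 438, py1_4 = 288, px2_5 = 290, py2_5 = 212, px0_6 = 106, px1_6 = 136, py1_6 = 360, px1_7 = 108, py1_7 = 414, px1_8 = 194, py1_8 = 358, center_y_9 = 432, radius_9 = 24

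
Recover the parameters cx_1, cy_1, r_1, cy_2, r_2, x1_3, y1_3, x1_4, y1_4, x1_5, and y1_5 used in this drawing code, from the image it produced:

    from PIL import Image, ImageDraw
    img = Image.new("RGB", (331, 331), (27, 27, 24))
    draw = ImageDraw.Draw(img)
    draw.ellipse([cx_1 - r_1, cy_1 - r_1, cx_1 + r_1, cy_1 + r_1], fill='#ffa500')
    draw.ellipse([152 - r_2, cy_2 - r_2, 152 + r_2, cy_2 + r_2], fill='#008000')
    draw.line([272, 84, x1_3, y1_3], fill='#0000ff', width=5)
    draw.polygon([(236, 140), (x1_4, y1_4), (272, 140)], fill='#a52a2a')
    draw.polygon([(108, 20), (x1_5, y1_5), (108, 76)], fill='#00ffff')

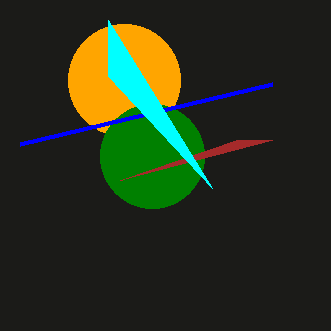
cx_1 = 124
cy_1 = 80
r_1 = 56
cy_2 = 156
r_2 = 52
x1_3 = 20
y1_3 = 144
x1_4 = 120
y1_4 = 180
x1_5 = 212
y1_5 = 188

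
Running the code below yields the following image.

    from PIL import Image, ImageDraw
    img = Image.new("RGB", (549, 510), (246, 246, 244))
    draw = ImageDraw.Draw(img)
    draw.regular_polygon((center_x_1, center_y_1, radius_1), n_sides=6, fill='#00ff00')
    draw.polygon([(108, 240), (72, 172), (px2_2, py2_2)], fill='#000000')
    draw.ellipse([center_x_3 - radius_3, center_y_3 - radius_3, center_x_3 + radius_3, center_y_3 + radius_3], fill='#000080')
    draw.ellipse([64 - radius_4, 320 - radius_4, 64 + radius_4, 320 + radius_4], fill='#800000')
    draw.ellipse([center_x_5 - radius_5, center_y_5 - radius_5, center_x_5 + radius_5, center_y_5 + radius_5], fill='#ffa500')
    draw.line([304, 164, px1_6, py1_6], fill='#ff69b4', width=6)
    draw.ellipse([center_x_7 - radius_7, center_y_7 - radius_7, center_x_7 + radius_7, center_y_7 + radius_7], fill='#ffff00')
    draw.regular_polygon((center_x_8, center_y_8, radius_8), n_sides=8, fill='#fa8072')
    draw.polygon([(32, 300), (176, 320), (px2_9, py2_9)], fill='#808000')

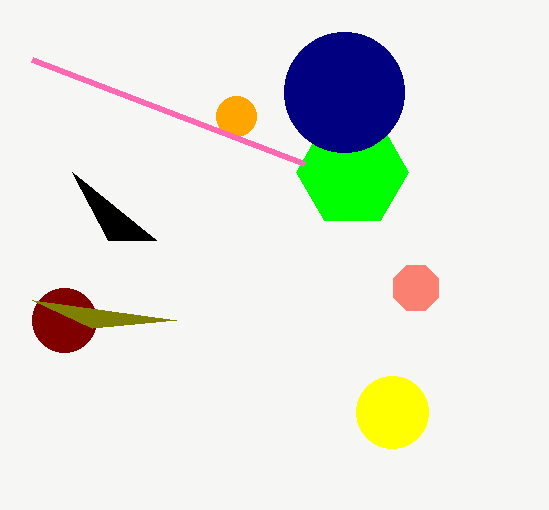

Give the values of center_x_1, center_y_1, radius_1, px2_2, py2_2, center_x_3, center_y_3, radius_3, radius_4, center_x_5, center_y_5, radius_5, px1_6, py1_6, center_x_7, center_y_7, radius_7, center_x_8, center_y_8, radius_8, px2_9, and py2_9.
center_x_1 = 352
center_y_1 = 172
radius_1 = 56
px2_2 = 156
py2_2 = 240
center_x_3 = 344
center_y_3 = 92
radius_3 = 60
radius_4 = 32
center_x_5 = 236
center_y_5 = 116
radius_5 = 20
px1_6 = 32
py1_6 = 60
center_x_7 = 392
center_y_7 = 412
radius_7 = 36
center_x_8 = 416
center_y_8 = 288
radius_8 = 24
px2_9 = 92
py2_9 = 328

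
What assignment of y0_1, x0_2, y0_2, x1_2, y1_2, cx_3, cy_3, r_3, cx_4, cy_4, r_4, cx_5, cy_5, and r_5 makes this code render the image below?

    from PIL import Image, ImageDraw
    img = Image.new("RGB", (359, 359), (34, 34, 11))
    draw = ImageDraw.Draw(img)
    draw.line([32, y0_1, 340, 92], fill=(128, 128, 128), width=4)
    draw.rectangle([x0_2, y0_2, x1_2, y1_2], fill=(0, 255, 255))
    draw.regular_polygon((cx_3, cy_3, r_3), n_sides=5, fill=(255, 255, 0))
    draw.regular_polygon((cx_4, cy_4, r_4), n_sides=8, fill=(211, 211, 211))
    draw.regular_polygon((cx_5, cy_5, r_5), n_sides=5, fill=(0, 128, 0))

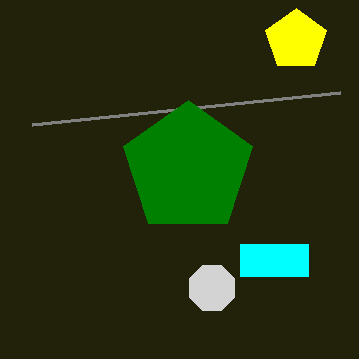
y0_1 = 124
x0_2 = 240
y0_2 = 244
x1_2 = 308
y1_2 = 276
cx_3 = 296
cy_3 = 40
r_3 = 32
cx_4 = 212
cy_4 = 288
r_4 = 24
cx_5 = 188
cy_5 = 168
r_5 = 68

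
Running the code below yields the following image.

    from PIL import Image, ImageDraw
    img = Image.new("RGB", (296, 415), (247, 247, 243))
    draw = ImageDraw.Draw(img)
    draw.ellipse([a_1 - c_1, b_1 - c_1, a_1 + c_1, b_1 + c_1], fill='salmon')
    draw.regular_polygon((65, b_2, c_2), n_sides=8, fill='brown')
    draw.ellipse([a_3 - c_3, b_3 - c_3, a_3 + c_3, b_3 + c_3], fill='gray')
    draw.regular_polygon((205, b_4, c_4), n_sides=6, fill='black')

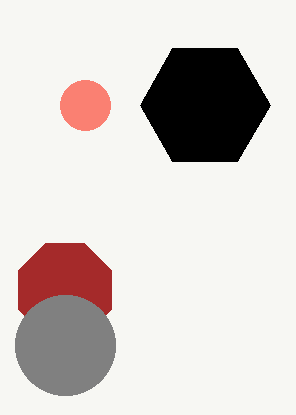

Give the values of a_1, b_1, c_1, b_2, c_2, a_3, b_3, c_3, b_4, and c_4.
a_1 = 85
b_1 = 105
c_1 = 25
b_2 = 290
c_2 = 50
a_3 = 65
b_3 = 345
c_3 = 50
b_4 = 105
c_4 = 65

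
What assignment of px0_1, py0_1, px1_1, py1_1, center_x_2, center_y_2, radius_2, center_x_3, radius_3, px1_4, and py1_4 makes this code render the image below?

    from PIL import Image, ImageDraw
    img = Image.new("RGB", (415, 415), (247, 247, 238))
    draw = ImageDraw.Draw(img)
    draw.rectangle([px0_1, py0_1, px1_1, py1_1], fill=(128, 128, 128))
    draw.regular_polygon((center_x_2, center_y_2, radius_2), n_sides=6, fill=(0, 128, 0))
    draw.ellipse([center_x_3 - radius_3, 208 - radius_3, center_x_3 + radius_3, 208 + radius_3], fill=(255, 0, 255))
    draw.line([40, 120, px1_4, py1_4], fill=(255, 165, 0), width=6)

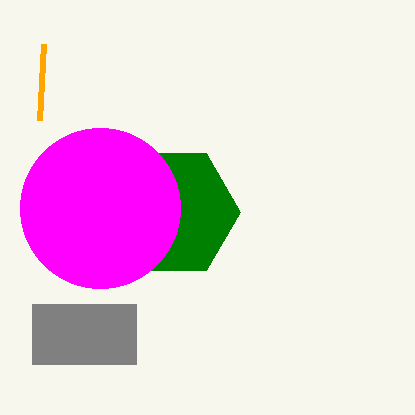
px0_1 = 32; py0_1 = 304; px1_1 = 136; py1_1 = 364; center_x_2 = 172; center_y_2 = 212; radius_2 = 68; center_x_3 = 100; radius_3 = 80; px1_4 = 44; py1_4 = 44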